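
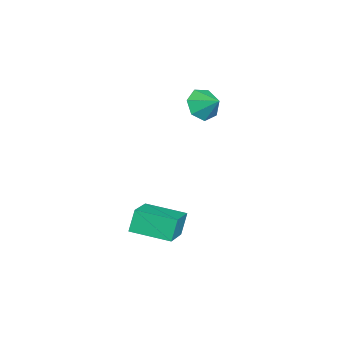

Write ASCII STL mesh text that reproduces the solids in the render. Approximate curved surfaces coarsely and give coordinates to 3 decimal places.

solid 
facet normal -0.473 -0.695 -0.541
outer loop
vertex -2.228 2.478 1.506
vertex -2.772 2.324 2.18
vertex -2.864 2.9 1.52
endloop
endfacet
facet normal 0.508 0.778 -0.369
outer loop
vertex -2.228 2.478 1.506
vertex -2.864 2.9 1.52
vertex -2.248 3.096 2.78
endloop
endfacet
facet normal -0.471 -0.696 -0.542
outer loop
vertex -2.864 2.9 1.52
vertex -2.772 2.324 2.18
vertex -3.432 2.887 2.031
endloop
endfacet
facet normal -0.112 0.989 -0.099
outer loop
vertex -2.864 2.9 1.52
vertex -3.432 2.887 2.031
vertex -2.248 3.096 2.78
endloop
endfacet
facet normal -0.472 -0.696 -0.541
outer loop
vertex -3.432 2.887 2.031
vertex -2.772 2.324 2.18
vertex -3.503 2.451 2.654
endloop
endfacet
facet normal -0.438 0.759 0.481
outer loop
vertex -3.432 2.887 2.031
vertex -3.503 2.451 2.654
vertex -2.248 3.096 2.78
endloop
endfacet
facet normal -0.472 -0.696 -0.542
outer loop
vertex -3.503 2.451 2.654
vertex -2.772 2.324 2.18
vertex -3.023 1.919 2.919
endloop
endfacet
facet normal -0.228 0.261 0.938
outer loop
vertex -3.503 2.451 2.654
vertex -3.023 1.919 2.919
vertex -2.248 3.096 2.78
endloop
endfacet
facet normal -0.472 -0.695 -0.542
outer loop
vertex -3.023 1.919 2.919
vertex -2.772 2.324 2.18
vertex -2.355 1.692 2.628
endloop
endfacet
facet normal 0.359 -0.127 0.924
outer loop
vertex -3.023 1.919 2.919
vertex -2.355 1.692 2.628
vertex -2.248 3.096 2.78
endloop
endfacet
facet normal -0.473 -0.695 -0.541
outer loop
vertex -2.355 1.692 2.628
vertex -2.772 2.324 2.18
vertex -2.001 1.941 1.999
endloop
endfacet
facet normal 0.885 -0.116 0.452
outer loop
vertex -2.355 1.692 2.628
vertex -2.001 1.941 1.999
vertex -2.248 3.096 2.78
endloop
endfacet
facet normal -0.473 -0.696 -0.541
outer loop
vertex -2.001 1.941 1.999
vertex -2.772 2.324 2.18
vertex -2.228 2.478 1.506
endloop
endfacet
facet normal 0.950 0.287 -0.124
outer loop
vertex -2.001 1.941 1.999
vertex -2.228 2.478 1.506
vertex -2.248 3.096 2.78
endloop
endfacet
facet normal -0.918 0.089 -0.385
outer loop
vertex -0.569 0.194 -2.854
vertex -0.293 2.039 -3.084
vertex -0.143 -0.002 -3.915
endloop
endfacet
facet normal -0.147 -0.982 0.122
outer loop
vertex 1.473 -0.159 -3.236
vertex -0.569 0.194 -2.854
vertex -0.143 -0.002 -3.915
endloop
endfacet
facet normal -0.918 0.089 -0.385
outer loop
vertex -0.143 -0.002 -3.915
vertex -0.293 2.039 -3.084
vertex 0.133 1.843 -4.145
endloop
endfacet
facet normal 0.368 -0.169 -0.914
outer loop
vertex 0.133 1.843 -4.145
vertex 1.473 -0.159 -3.236
vertex -0.143 -0.002 -3.915
endloop
endfacet
facet normal -0.368 0.169 0.914
outer loop
vertex -0.569 0.194 -2.854
vertex 1.323 1.882 -2.405
vertex -0.293 2.039 -3.084
endloop
endfacet
facet normal -0.147 -0.982 0.122
outer loop
vertex 1.047 0.037 -2.175
vertex -0.569 0.194 -2.854
vertex 1.473 -0.159 -3.236
endloop
endfacet
facet normal -0.368 0.169 0.914
outer loop
vertex 1.047 0.037 -2.175
vertex 1.323 1.882 -2.405
vertex -0.569 0.194 -2.854
endloop
endfacet
facet normal 0.147 0.982 -0.122
outer loop
vertex -0.293 2.039 -3.084
vertex 1.323 1.882 -2.405
vertex 0.133 1.843 -4.145
endloop
endfacet
facet normal 0.368 -0.169 -0.914
outer loop
vertex 1.749 1.686 -3.466
vertex 1.473 -0.159 -3.236
vertex 0.133 1.843 -4.145
endloop
endfacet
facet normal 0.147 0.982 -0.122
outer loop
vertex 0.133 1.843 -4.145
vertex 1.323 1.882 -2.405
vertex 1.749 1.686 -3.466
endloop
endfacet
facet normal 0.918 -0.089 0.385
outer loop
vertex 1.749 1.686 -3.466
vertex 1.047 0.037 -2.175
vertex 1.473 -0.159 -3.236
endloop
endfacet
facet normal 0.918 -0.089 0.385
outer loop
vertex 1.323 1.882 -2.405
vertex 1.047 0.037 -2.175
vertex 1.749 1.686 -3.466
endloop
endfacet

endsolid


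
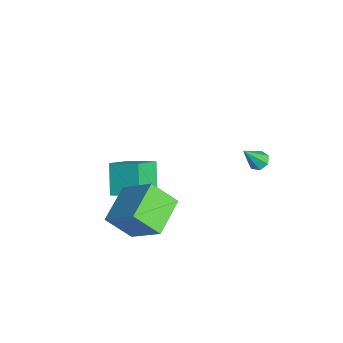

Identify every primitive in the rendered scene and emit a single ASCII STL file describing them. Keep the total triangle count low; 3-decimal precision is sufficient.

solid 
facet normal -0.227 0.517 -0.825
outer loop
vertex 2.843 1.643 1.596
vertex 2.36 1.686 1.756
vertex 2.753 1.999 1.844
endloop
endfacet
facet normal 0.977 0.130 0.169
outer loop
vertex 2.843 1.643 1.596
vertex 2.753 1.999 1.844
vertex 2.7 0.914 2.984
endloop
endfacet
facet normal -0.228 0.518 -0.824
outer loop
vertex 2.753 1.999 1.844
vertex 2.36 1.686 1.756
vertex 2.368 2.119 2.026
endloop
endfacet
facet normal 0.485 0.622 0.615
outer loop
vertex 2.753 1.999 1.844
vertex 2.368 2.119 2.026
vertex 2.7 0.914 2.984
endloop
endfacet
facet normal -0.227 0.518 -0.825
outer loop
vertex 2.368 2.119 2.026
vertex 2.36 1.686 1.756
vertex 1.977 1.913 2.004
endloop
endfacet
facet normal -0.324 0.532 0.782
outer loop
vertex 2.368 2.119 2.026
vertex 1.977 1.913 2.004
vertex 2.7 0.914 2.984
endloop
endfacet
facet normal -0.228 0.517 -0.825
outer loop
vertex 1.977 1.913 2.004
vertex 2.36 1.686 1.756
vertex 1.875 1.536 1.796
endloop
endfacet
facet normal -0.837 -0.073 0.543
outer loop
vertex 1.977 1.913 2.004
vertex 1.875 1.536 1.796
vertex 2.7 0.914 2.984
endloop
endfacet
facet normal -0.228 0.519 -0.824
outer loop
vertex 1.875 1.536 1.796
vertex 2.36 1.686 1.756
vertex 2.138 1.272 1.557
endloop
endfacet
facet normal -0.670 -0.738 0.079
outer loop
vertex 1.875 1.536 1.796
vertex 2.138 1.272 1.557
vertex 2.7 0.914 2.984
endloop
endfacet
facet normal -0.228 0.518 -0.824
outer loop
vertex 2.138 1.272 1.557
vertex 2.36 1.686 1.756
vertex 2.569 1.32 1.468
endloop
endfacet
facet normal 0.053 -0.963 -0.263
outer loop
vertex 2.138 1.272 1.557
vertex 2.569 1.32 1.468
vertex 2.7 0.914 2.984
endloop
endfacet
facet normal -0.227 0.519 -0.824
outer loop
vertex 2.569 1.32 1.468
vertex 2.36 1.686 1.756
vertex 2.843 1.643 1.596
endloop
endfacet
facet normal 0.785 -0.578 -0.223
outer loop
vertex 2.569 1.32 1.468
vertex 2.843 1.643 1.596
vertex 2.7 0.914 2.984
endloop
endfacet
facet normal -0.516 0.632 -0.579
outer loop
vertex -3.289 -2.963 -3.17
vertex -2.483 -1.79 -2.608
vertex -2.147 -3.158 -4.401
endloop
endfacet
facet normal -0.527 -0.767 -0.367
outer loop
vertex -1.337 -4.15 -3.492
vertex -3.289 -2.963 -3.17
vertex -2.147 -3.158 -4.401
endloop
endfacet
facet normal -0.516 0.632 -0.579
outer loop
vertex -2.147 -3.158 -4.401
vertex -2.483 -1.79 -2.608
vertex -1.341 -1.985 -3.839
endloop
endfacet
facet normal 0.676 -0.115 -0.728
outer loop
vertex -1.341 -1.985 -3.839
vertex -1.337 -4.15 -3.492
vertex -2.147 -3.158 -4.401
endloop
endfacet
facet normal -0.676 0.115 0.728
outer loop
vertex -3.289 -2.963 -3.17
vertex -1.673 -2.782 -1.699
vertex -2.483 -1.79 -2.608
endloop
endfacet
facet normal -0.527 -0.767 -0.367
outer loop
vertex -2.479 -3.955 -2.261
vertex -3.289 -2.963 -3.17
vertex -1.337 -4.15 -3.492
endloop
endfacet
facet normal -0.676 0.115 0.728
outer loop
vertex -2.479 -3.955 -2.261
vertex -1.673 -2.782 -1.699
vertex -3.289 -2.963 -3.17
endloop
endfacet
facet normal 0.527 0.767 0.367
outer loop
vertex -2.483 -1.79 -2.608
vertex -1.673 -2.782 -1.699
vertex -1.341 -1.985 -3.839
endloop
endfacet
facet normal 0.676 -0.115 -0.728
outer loop
vertex -0.531 -2.977 -2.93
vertex -1.337 -4.15 -3.492
vertex -1.341 -1.985 -3.839
endloop
endfacet
facet normal 0.527 0.767 0.367
outer loop
vertex -1.341 -1.985 -3.839
vertex -1.673 -2.782 -1.699
vertex -0.531 -2.977 -2.93
endloop
endfacet
facet normal 0.516 -0.632 0.579
outer loop
vertex -0.531 -2.977 -2.93
vertex -2.479 -3.955 -2.261
vertex -1.337 -4.15 -3.492
endloop
endfacet
facet normal 0.516 -0.632 0.579
outer loop
vertex -1.673 -2.782 -1.699
vertex -2.479 -3.955 -2.261
vertex -0.531 -2.977 -2.93
endloop
endfacet
facet normal -0.773 0.567 0.284
outer loop
vertex -0.254 -3.739 -1.808
vertex 1.032 -2.707 -0.367
vertex 0.136 -2.638 -2.945
endloop
endfacet
facet normal -0.587 -0.471 -0.658
outer loop
vertex 1.628 -3.733 -3.493
vertex -0.254 -3.739 -1.808
vertex 0.136 -2.638 -2.945
endloop
endfacet
facet normal -0.773 0.567 0.284
outer loop
vertex 0.136 -2.638 -2.945
vertex 1.032 -2.707 -0.367
vertex 1.422 -1.606 -1.504
endloop
endfacet
facet normal 0.240 0.675 -0.697
outer loop
vertex 1.422 -1.606 -1.504
vertex 1.628 -3.733 -3.493
vertex 0.136 -2.638 -2.945
endloop
endfacet
facet normal -0.240 -0.675 0.697
outer loop
vertex -0.254 -3.739 -1.808
vertex 2.524 -3.802 -0.915
vertex 1.032 -2.707 -0.367
endloop
endfacet
facet normal -0.587 -0.471 -0.658
outer loop
vertex 1.238 -4.834 -2.356
vertex -0.254 -3.739 -1.808
vertex 1.628 -3.733 -3.493
endloop
endfacet
facet normal -0.240 -0.675 0.697
outer loop
vertex 1.238 -4.834 -2.356
vertex 2.524 -3.802 -0.915
vertex -0.254 -3.739 -1.808
endloop
endfacet
facet normal 0.587 0.471 0.658
outer loop
vertex 1.032 -2.707 -0.367
vertex 2.524 -3.802 -0.915
vertex 1.422 -1.606 -1.504
endloop
endfacet
facet normal 0.240 0.675 -0.697
outer loop
vertex 2.914 -2.701 -2.052
vertex 1.628 -3.733 -3.493
vertex 1.422 -1.606 -1.504
endloop
endfacet
facet normal 0.587 0.471 0.658
outer loop
vertex 1.422 -1.606 -1.504
vertex 2.524 -3.802 -0.915
vertex 2.914 -2.701 -2.052
endloop
endfacet
facet normal 0.773 -0.567 -0.284
outer loop
vertex 2.914 -2.701 -2.052
vertex 1.238 -4.834 -2.356
vertex 1.628 -3.733 -3.493
endloop
endfacet
facet normal 0.773 -0.567 -0.284
outer loop
vertex 2.524 -3.802 -0.915
vertex 1.238 -4.834 -2.356
vertex 2.914 -2.701 -2.052
endloop
endfacet

endsolid


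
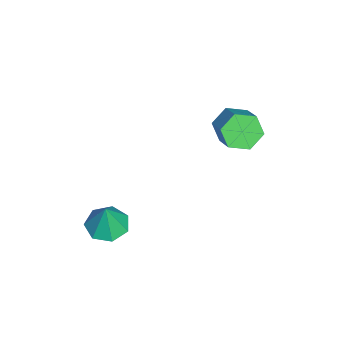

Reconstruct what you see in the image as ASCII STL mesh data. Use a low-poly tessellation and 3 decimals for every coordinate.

solid 
facet normal -0.776 -0.338 -0.532
outer loop
vertex -1.797 1.094 -2.563
vertex -2.172 0.715 -1.776
vertex -2.389 1.606 -2.025
endloop
endfacet
facet normal 0.096 0.772 -0.628
outer loop
vertex -1.797 1.094 -2.563
vertex -2.389 1.606 -2.025
vertex -0.672 1.583 -1.79
endloop
endfacet
facet normal 0.096 0.771 -0.629
outer loop
vertex -0.672 1.583 -1.79
vertex -2.389 1.606 -2.025
vertex -1.264 2.096 -1.252
endloop
endfacet
facet normal 0.776 0.337 0.533
outer loop
vertex -0.672 1.583 -1.79
vertex -1.264 2.096 -1.252
vertex -1.048 1.205 -1.004
endloop
endfacet
facet normal -0.775 -0.338 -0.533
outer loop
vertex -2.389 1.606 -2.025
vertex -2.172 0.715 -1.776
vertex -2.765 1.228 -1.239
endloop
endfacet
facet normal -0.492 0.853 0.175
outer loop
vertex -2.389 1.606 -2.025
vertex -2.765 1.228 -1.239
vertex -1.264 2.096 -1.252
endloop
endfacet
facet normal -0.492 0.853 0.176
outer loop
vertex -1.264 2.096 -1.252
vertex -2.765 1.228 -1.239
vertex -1.64 1.717 -0.466
endloop
endfacet
facet normal 0.776 0.337 0.533
outer loop
vertex -1.264 2.096 -1.252
vertex -1.64 1.717 -0.466
vertex -1.048 1.205 -1.004
endloop
endfacet
facet normal -0.775 -0.338 -0.533
outer loop
vertex -2.765 1.228 -1.239
vertex -2.172 0.715 -1.776
vertex -2.548 0.337 -0.99
endloop
endfacet
facet normal -0.588 0.082 0.805
outer loop
vertex -2.765 1.228 -1.239
vertex -2.548 0.337 -0.99
vertex -1.64 1.717 -0.466
endloop
endfacet
facet normal -0.588 0.082 0.805
outer loop
vertex -1.64 1.717 -0.466
vertex -2.548 0.337 -0.99
vertex -1.423 0.826 -0.217
endloop
endfacet
facet normal 0.776 0.338 0.532
outer loop
vertex -1.64 1.717 -0.466
vertex -1.423 0.826 -0.217
vertex -1.048 1.205 -1.004
endloop
endfacet
facet normal -0.776 -0.337 -0.533
outer loop
vertex -2.548 0.337 -0.99
vertex -2.172 0.715 -1.776
vertex -1.956 -0.176 -1.528
endloop
endfacet
facet normal -0.097 -0.771 0.629
outer loop
vertex -2.548 0.337 -0.99
vertex -1.956 -0.176 -1.528
vertex -1.423 0.826 -0.217
endloop
endfacet
facet normal -0.096 -0.772 0.629
outer loop
vertex -1.423 0.826 -0.217
vertex -1.956 -0.176 -1.528
vertex -0.831 0.314 -0.755
endloop
endfacet
facet normal 0.776 0.338 0.532
outer loop
vertex -1.423 0.826 -0.217
vertex -0.831 0.314 -0.755
vertex -1.048 1.205 -1.004
endloop
endfacet
facet normal -0.776 -0.337 -0.533
outer loop
vertex -1.956 -0.176 -1.528
vertex -2.172 0.715 -1.776
vertex -1.58 0.203 -2.314
endloop
endfacet
facet normal 0.492 -0.853 -0.176
outer loop
vertex -1.956 -0.176 -1.528
vertex -1.58 0.203 -2.314
vertex -0.831 0.314 -0.755
endloop
endfacet
facet normal 0.491 -0.853 -0.175
outer loop
vertex -0.831 0.314 -0.755
vertex -1.58 0.203 -2.314
vertex -0.455 0.692 -1.541
endloop
endfacet
facet normal 0.775 0.338 0.533
outer loop
vertex -0.831 0.314 -0.755
vertex -0.455 0.692 -1.541
vertex -1.048 1.205 -1.004
endloop
endfacet
facet normal -0.776 -0.338 -0.532
outer loop
vertex -1.58 0.203 -2.314
vertex -2.172 0.715 -1.776
vertex -1.797 1.094 -2.563
endloop
endfacet
facet normal 0.588 -0.082 -0.805
outer loop
vertex -1.58 0.203 -2.314
vertex -1.797 1.094 -2.563
vertex -0.455 0.692 -1.541
endloop
endfacet
facet normal 0.588 -0.082 -0.805
outer loop
vertex -0.455 0.692 -1.541
vertex -1.797 1.094 -2.563
vertex -0.672 1.583 -1.79
endloop
endfacet
facet normal 0.775 0.338 0.533
outer loop
vertex -0.455 0.692 -1.541
vertex -0.672 1.583 -1.79
vertex -1.048 1.205 -1.004
endloop
endfacet
facet normal -0.243 -0.016 -0.970
outer loop
vertex 3.543 -4.334 -4.375
vertex 2.742 -3.862 -4.182
vertex 3.597 -3.512 -4.402
endloop
endfacet
facet normal 0.965 -0.055 0.258
outer loop
vertex 3.543 -4.334 -4.375
vertex 3.597 -3.512 -4.402
vertex 3.118 -3.838 -2.678
endloop
endfacet
facet normal -0.244 -0.015 -0.970
outer loop
vertex 3.597 -3.512 -4.402
vertex 2.742 -3.862 -4.182
vertex 3.006 -2.953 -4.262
endloop
endfacet
facet normal 0.691 0.651 0.315
outer loop
vertex 3.597 -3.512 -4.402
vertex 3.006 -2.953 -4.262
vertex 3.118 -3.838 -2.678
endloop
endfacet
facet normal -0.242 -0.015 -0.970
outer loop
vertex 3.006 -2.953 -4.262
vertex 2.742 -3.862 -4.182
vertex 2.217 -3.079 -4.063
endloop
endfacet
facet normal -0.016 0.872 0.489
outer loop
vertex 3.006 -2.953 -4.262
vertex 2.217 -3.079 -4.063
vertex 3.118 -3.838 -2.678
endloop
endfacet
facet normal -0.244 -0.016 -0.970
outer loop
vertex 2.217 -3.079 -4.063
vertex 2.742 -3.862 -4.182
vertex 1.822 -3.795 -3.952
endloop
endfacet
facet normal -0.621 0.443 0.647
outer loop
vertex 2.217 -3.079 -4.063
vertex 1.822 -3.795 -3.952
vertex 3.118 -3.838 -2.678
endloop
endfacet
facet normal -0.244 -0.015 -0.970
outer loop
vertex 1.822 -3.795 -3.952
vertex 2.742 -3.862 -4.182
vertex 2.12 -4.561 -4.015
endloop
endfacet
facet normal -0.670 -0.316 0.671
outer loop
vertex 1.822 -3.795 -3.952
vertex 2.12 -4.561 -4.015
vertex 3.118 -3.838 -2.678
endloop
endfacet
facet normal -0.243 -0.016 -0.970
outer loop
vertex 2.12 -4.561 -4.015
vertex 2.742 -3.862 -4.182
vertex 2.886 -4.801 -4.203
endloop
endfacet
facet normal -0.127 -0.830 0.543
outer loop
vertex 2.12 -4.561 -4.015
vertex 2.886 -4.801 -4.203
vertex 3.118 -3.838 -2.678
endloop
endfacet
facet normal -0.243 -0.016 -0.970
outer loop
vertex 2.886 -4.801 -4.203
vertex 2.742 -3.862 -4.182
vertex 3.543 -4.334 -4.375
endloop
endfacet
facet normal 0.601 -0.714 0.359
outer loop
vertex 2.886 -4.801 -4.203
vertex 3.543 -4.334 -4.375
vertex 3.118 -3.838 -2.678
endloop
endfacet

endsolid


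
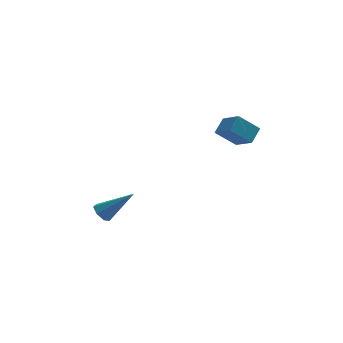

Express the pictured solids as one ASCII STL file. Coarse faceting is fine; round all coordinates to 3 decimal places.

solid 
facet normal -0.753 0.049 0.656
outer loop
vertex 3.836 -1.956 1.972
vertex 3.323 -0.988 1.311
vertex 3.346 -2.569 1.455
endloop
endfacet
facet normal 0.401 -0.756 0.517
outer loop
vertex 4.317 -2.632 0.609
vertex 3.836 -1.956 1.972
vertex 3.346 -2.569 1.455
endloop
endfacet
facet normal -0.753 0.049 0.657
outer loop
vertex 3.346 -2.569 1.455
vertex 3.323 -0.988 1.311
vertex 2.832 -1.601 0.794
endloop
endfacet
facet normal -0.521 -0.652 -0.550
outer loop
vertex 2.832 -1.601 0.794
vertex 4.317 -2.632 0.609
vertex 3.346 -2.569 1.455
endloop
endfacet
facet normal 0.522 0.652 0.550
outer loop
vertex 3.836 -1.956 1.972
vertex 4.294 -1.051 0.465
vertex 3.323 -0.988 1.311
endloop
endfacet
facet normal 0.401 -0.757 0.517
outer loop
vertex 4.808 -2.019 1.126
vertex 3.836 -1.956 1.972
vertex 4.317 -2.632 0.609
endloop
endfacet
facet normal 0.521 0.652 0.550
outer loop
vertex 4.808 -2.019 1.126
vertex 4.294 -1.051 0.465
vertex 3.836 -1.956 1.972
endloop
endfacet
facet normal -0.401 0.757 -0.516
outer loop
vertex 3.323 -0.988 1.311
vertex 4.294 -1.051 0.465
vertex 2.832 -1.601 0.794
endloop
endfacet
facet normal -0.521 -0.652 -0.550
outer loop
vertex 3.804 -1.664 -0.052
vertex 4.317 -2.632 0.609
vertex 2.832 -1.601 0.794
endloop
endfacet
facet normal -0.401 0.756 -0.517
outer loop
vertex 2.832 -1.601 0.794
vertex 4.294 -1.051 0.465
vertex 3.804 -1.664 -0.052
endloop
endfacet
facet normal 0.753 -0.049 -0.656
outer loop
vertex 3.804 -1.664 -0.052
vertex 4.808 -2.019 1.126
vertex 4.317 -2.632 0.609
endloop
endfacet
facet normal 0.753 -0.048 -0.656
outer loop
vertex 4.294 -1.051 0.465
vertex 4.808 -2.019 1.126
vertex 3.804 -1.664 -0.052
endloop
endfacet
facet normal -0.752 0.106 -0.651
outer loop
vertex -1.97 -1.542 -4.257
vertex -2.328 -1.779 -3.882
vertex -2.194 -1.228 -3.947
endloop
endfacet
facet normal 0.658 0.712 -0.245
outer loop
vertex -1.97 -1.542 -4.257
vertex -2.194 -1.228 -3.947
vertex -0.892 -1.981 -2.638
endloop
endfacet
facet normal -0.752 0.106 -0.651
outer loop
vertex -2.194 -1.228 -3.947
vertex -2.328 -1.779 -3.882
vertex -2.519 -1.329 -3.588
endloop
endfacet
facet normal 0.141 0.912 0.384
outer loop
vertex -2.194 -1.228 -3.947
vertex -2.519 -1.329 -3.588
vertex -0.892 -1.981 -2.638
endloop
endfacet
facet normal -0.752 0.106 -0.650
outer loop
vertex -2.519 -1.329 -3.588
vertex -2.328 -1.779 -3.882
vertex -2.7 -1.769 -3.45
endloop
endfacet
facet normal -0.335 0.405 0.851
outer loop
vertex -2.519 -1.329 -3.588
vertex -2.7 -1.769 -3.45
vertex -0.892 -1.981 -2.638
endloop
endfacet
facet normal -0.752 0.106 -0.650
outer loop
vertex -2.7 -1.769 -3.45
vertex -2.328 -1.779 -3.882
vertex -2.601 -2.215 -3.637
endloop
endfacet
facet normal -0.412 -0.429 0.804
outer loop
vertex -2.7 -1.769 -3.45
vertex -2.601 -2.215 -3.637
vertex -0.892 -1.981 -2.638
endloop
endfacet
facet normal -0.752 0.106 -0.650
outer loop
vertex -2.601 -2.215 -3.637
vertex -2.328 -1.779 -3.882
vertex -2.296 -2.333 -4.009
endloop
endfacet
facet normal -0.031 -0.960 0.279
outer loop
vertex -2.601 -2.215 -3.637
vertex -2.296 -2.333 -4.009
vertex -0.892 -1.981 -2.638
endloop
endfacet
facet normal -0.751 0.106 -0.652
outer loop
vertex -2.296 -2.333 -4.009
vertex -2.328 -1.779 -3.882
vertex -2.015 -2.034 -4.284
endloop
endfacet
facet normal 0.519 -0.789 -0.328
outer loop
vertex -2.296 -2.333 -4.009
vertex -2.015 -2.034 -4.284
vertex -0.892 -1.981 -2.638
endloop
endfacet
facet normal -0.752 0.104 -0.651
outer loop
vertex -2.015 -2.034 -4.284
vertex -2.328 -1.779 -3.882
vertex -1.97 -1.542 -4.257
endloop
endfacet
facet normal 0.826 -0.045 -0.562
outer loop
vertex -2.015 -2.034 -4.284
vertex -1.97 -1.542 -4.257
vertex -0.892 -1.981 -2.638
endloop
endfacet

endsolid


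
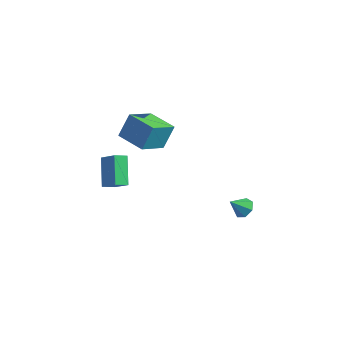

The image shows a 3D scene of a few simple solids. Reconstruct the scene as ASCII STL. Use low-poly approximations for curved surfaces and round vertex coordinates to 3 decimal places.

solid 
facet normal 0.388 0.592 -0.706
outer loop
vertex 4.659 2.628 -3.807
vertex 3.999 2.754 -4.064
vertex 4.361 3.118 -3.56
endloop
endfacet
facet normal 0.516 -0.114 0.849
outer loop
vertex 4.659 2.628 -3.807
vertex 4.361 3.118 -3.56
vertex 3.521 2.026 -3.196
endloop
endfacet
facet normal 0.387 0.593 -0.706
outer loop
vertex 4.361 3.118 -3.56
vertex 3.999 2.754 -4.064
vertex 3.79 3.334 -3.692
endloop
endfacet
facet normal -0.075 0.367 0.927
outer loop
vertex 4.361 3.118 -3.56
vertex 3.79 3.334 -3.692
vertex 3.521 2.026 -3.196
endloop
endfacet
facet normal 0.389 0.593 -0.705
outer loop
vertex 3.79 3.334 -3.692
vertex 3.999 2.754 -4.064
vertex 3.376 3.114 -4.105
endloop
endfacet
facet normal -0.748 0.364 0.555
outer loop
vertex 3.79 3.334 -3.692
vertex 3.376 3.114 -4.105
vertex 3.521 2.026 -3.196
endloop
endfacet
facet normal 0.389 0.592 -0.706
outer loop
vertex 3.376 3.114 -4.105
vertex 3.999 2.754 -4.064
vertex 3.431 2.623 -4.487
endloop
endfacet
facet normal -0.993 -0.121 0.013
outer loop
vertex 3.376 3.114 -4.105
vertex 3.431 2.623 -4.487
vertex 3.521 2.026 -3.196
endloop
endfacet
facet normal 0.389 0.593 -0.705
outer loop
vertex 3.431 2.623 -4.487
vertex 3.999 2.754 -4.064
vertex 3.913 2.231 -4.551
endloop
endfacet
facet normal -0.627 -0.723 -0.291
outer loop
vertex 3.431 2.623 -4.487
vertex 3.913 2.231 -4.551
vertex 3.521 2.026 -3.196
endloop
endfacet
facet normal 0.389 0.593 -0.705
outer loop
vertex 3.913 2.231 -4.551
vertex 3.999 2.754 -4.064
vertex 4.46 2.233 -4.248
endloop
endfacet
facet normal 0.075 -0.989 -0.128
outer loop
vertex 3.913 2.231 -4.551
vertex 4.46 2.233 -4.248
vertex 3.521 2.026 -3.196
endloop
endfacet
facet normal 0.388 0.593 -0.706
outer loop
vertex 4.46 2.233 -4.248
vertex 3.999 2.754 -4.064
vertex 4.659 2.628 -3.807
endloop
endfacet
facet normal 0.584 -0.718 0.380
outer loop
vertex 4.46 2.233 -4.248
vertex 4.659 2.628 -3.807
vertex 3.521 2.026 -3.196
endloop
endfacet
facet normal -0.780 0.116 -0.616
outer loop
vertex -4.954 1.052 -2.831
vertex -4.573 1.778 -3.177
vertex -4.018 -0.111 -4.235
endloop
endfacet
facet normal -0.428 -0.815 0.390
outer loop
vertex -2.887 -0.278 -3.343
vertex -4.954 1.052 -2.831
vertex -4.018 -0.111 -4.235
endloop
endfacet
facet normal -0.779 0.116 -0.616
outer loop
vertex -4.018 -0.111 -4.235
vertex -4.573 1.778 -3.177
vertex -3.636 0.615 -4.582
endloop
endfacet
facet normal 0.457 -0.568 -0.685
outer loop
vertex -3.636 0.615 -4.582
vertex -2.887 -0.278 -3.343
vertex -4.018 -0.111 -4.235
endloop
endfacet
facet normal -0.457 0.567 0.686
outer loop
vertex -4.954 1.052 -2.831
vertex -3.442 1.611 -2.285
vertex -4.573 1.778 -3.177
endloop
endfacet
facet normal -0.428 -0.815 0.389
outer loop
vertex -3.824 0.885 -1.938
vertex -4.954 1.052 -2.831
vertex -2.887 -0.278 -3.343
endloop
endfacet
facet normal -0.457 0.568 0.685
outer loop
vertex -3.824 0.885 -1.938
vertex -3.442 1.611 -2.285
vertex -4.954 1.052 -2.831
endloop
endfacet
facet normal 0.428 0.816 -0.390
outer loop
vertex -4.573 1.778 -3.177
vertex -3.442 1.611 -2.285
vertex -3.636 0.615 -4.582
endloop
endfacet
facet normal 0.458 -0.567 -0.685
outer loop
vertex -2.506 0.448 -3.689
vertex -2.887 -0.278 -3.343
vertex -3.636 0.615 -4.582
endloop
endfacet
facet normal 0.428 0.815 -0.390
outer loop
vertex -3.636 0.615 -4.582
vertex -3.442 1.611 -2.285
vertex -2.506 0.448 -3.689
endloop
endfacet
facet normal 0.780 -0.116 0.616
outer loop
vertex -2.506 0.448 -3.689
vertex -3.824 0.885 -1.938
vertex -2.887 -0.278 -3.343
endloop
endfacet
facet normal 0.779 -0.116 0.616
outer loop
vertex -3.442 1.611 -2.285
vertex -3.824 0.885 -1.938
vertex -2.506 0.448 -3.689
endloop
endfacet
facet normal -0.988 0.136 0.068
outer loop
vertex -3.734 2.248 0.901
vertex -3.552 4.075 -0.118
vertex -3.946 1.447 -0.572
endloop
endfacet
facet normal -0.087 -0.870 0.486
outer loop
vertex -2.048 1.185 -0.702
vertex -3.734 2.248 0.901
vertex -3.946 1.447 -0.572
endloop
endfacet
facet normal -0.988 0.136 0.068
outer loop
vertex -3.946 1.447 -0.572
vertex -3.552 4.075 -0.118
vertex -3.764 3.274 -1.591
endloop
endfacet
facet normal -0.125 -0.474 -0.872
outer loop
vertex -3.764 3.274 -1.591
vertex -2.048 1.185 -0.702
vertex -3.946 1.447 -0.572
endloop
endfacet
facet normal 0.125 0.474 0.872
outer loop
vertex -3.734 2.248 0.901
vertex -1.654 3.813 -0.248
vertex -3.552 4.075 -0.118
endloop
endfacet
facet normal -0.087 -0.870 0.486
outer loop
vertex -1.836 1.986 0.771
vertex -3.734 2.248 0.901
vertex -2.048 1.185 -0.702
endloop
endfacet
facet normal 0.125 0.474 0.872
outer loop
vertex -1.836 1.986 0.771
vertex -1.654 3.813 -0.248
vertex -3.734 2.248 0.901
endloop
endfacet
facet normal 0.087 0.870 -0.486
outer loop
vertex -3.552 4.075 -0.118
vertex -1.654 3.813 -0.248
vertex -3.764 3.274 -1.591
endloop
endfacet
facet normal -0.125 -0.474 -0.872
outer loop
vertex -1.866 3.012 -1.721
vertex -2.048 1.185 -0.702
vertex -3.764 3.274 -1.591
endloop
endfacet
facet normal 0.087 0.870 -0.486
outer loop
vertex -3.764 3.274 -1.591
vertex -1.654 3.813 -0.248
vertex -1.866 3.012 -1.721
endloop
endfacet
facet normal 0.988 -0.136 -0.068
outer loop
vertex -1.866 3.012 -1.721
vertex -1.836 1.986 0.771
vertex -2.048 1.185 -0.702
endloop
endfacet
facet normal 0.988 -0.136 -0.068
outer loop
vertex -1.654 3.813 -0.248
vertex -1.836 1.986 0.771
vertex -1.866 3.012 -1.721
endloop
endfacet

endsolid


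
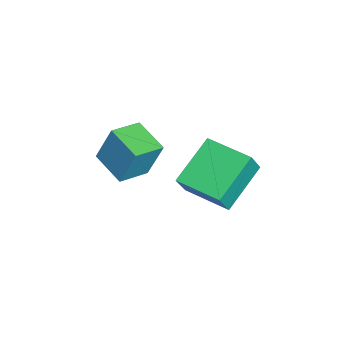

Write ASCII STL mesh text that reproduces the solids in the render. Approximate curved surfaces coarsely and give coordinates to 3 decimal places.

solid 
facet normal -0.456 0.257 -0.852
outer loop
vertex -2.831 1.027 2.71
vertex -1.941 2.367 2.638
vertex -1.569 0.138 1.765
endloop
endfacet
facet normal -0.553 -0.832 0.045
outer loop
vertex -1.099 -0.127 2.642
vertex -2.831 1.027 2.71
vertex -1.569 0.138 1.765
endloop
endfacet
facet normal -0.456 0.257 -0.852
outer loop
vertex -1.569 0.138 1.765
vertex -1.941 2.367 2.638
vertex -0.679 1.478 1.693
endloop
endfacet
facet normal 0.697 -0.491 -0.522
outer loop
vertex -0.679 1.478 1.693
vertex -1.099 -0.127 2.642
vertex -1.569 0.138 1.765
endloop
endfacet
facet normal -0.697 0.491 0.522
outer loop
vertex -2.831 1.027 2.71
vertex -1.471 2.102 3.515
vertex -1.941 2.367 2.638
endloop
endfacet
facet normal -0.553 -0.832 0.045
outer loop
vertex -2.361 0.762 3.587
vertex -2.831 1.027 2.71
vertex -1.099 -0.127 2.642
endloop
endfacet
facet normal -0.697 0.491 0.522
outer loop
vertex -2.361 0.762 3.587
vertex -1.471 2.102 3.515
vertex -2.831 1.027 2.71
endloop
endfacet
facet normal 0.553 0.832 -0.045
outer loop
vertex -1.941 2.367 2.638
vertex -1.471 2.102 3.515
vertex -0.679 1.478 1.693
endloop
endfacet
facet normal 0.697 -0.491 -0.522
outer loop
vertex -0.209 1.213 2.57
vertex -1.099 -0.127 2.642
vertex -0.679 1.478 1.693
endloop
endfacet
facet normal 0.553 0.832 -0.045
outer loop
vertex -0.679 1.478 1.693
vertex -1.471 2.102 3.515
vertex -0.209 1.213 2.57
endloop
endfacet
facet normal 0.456 -0.257 0.852
outer loop
vertex -0.209 1.213 2.57
vertex -2.361 0.762 3.587
vertex -1.099 -0.127 2.642
endloop
endfacet
facet normal 0.456 -0.257 0.852
outer loop
vertex -1.471 2.102 3.515
vertex -2.361 0.762 3.587
vertex -0.209 1.213 2.57
endloop
endfacet
facet normal -0.726 -0.624 0.289
outer loop
vertex -2.986 -2.187 3.277
vertex -3.765 -1.389 3.041
vertex -3.093 -2.695 1.912
endloop
endfacet
facet normal 0.683 -0.701 0.207
outer loop
vertex -2.155 -1.891 1.539
vertex -2.986 -2.187 3.277
vertex -3.093 -2.695 1.912
endloop
endfacet
facet normal -0.726 -0.624 0.289
outer loop
vertex -3.093 -2.695 1.912
vertex -3.765 -1.389 3.041
vertex -3.872 -1.897 1.676
endloop
endfacet
facet normal -0.073 -0.348 -0.935
outer loop
vertex -3.872 -1.897 1.676
vertex -2.155 -1.891 1.539
vertex -3.093 -2.695 1.912
endloop
endfacet
facet normal 0.073 0.348 0.935
outer loop
vertex -2.986 -2.187 3.277
vertex -2.827 -0.585 2.668
vertex -3.765 -1.389 3.041
endloop
endfacet
facet normal 0.683 -0.701 0.207
outer loop
vertex -2.048 -1.383 2.904
vertex -2.986 -2.187 3.277
vertex -2.155 -1.891 1.539
endloop
endfacet
facet normal 0.073 0.348 0.935
outer loop
vertex -2.048 -1.383 2.904
vertex -2.827 -0.585 2.668
vertex -2.986 -2.187 3.277
endloop
endfacet
facet normal -0.683 0.701 -0.207
outer loop
vertex -3.765 -1.389 3.041
vertex -2.827 -0.585 2.668
vertex -3.872 -1.897 1.676
endloop
endfacet
facet normal -0.073 -0.348 -0.935
outer loop
vertex -2.934 -1.093 1.303
vertex -2.155 -1.891 1.539
vertex -3.872 -1.897 1.676
endloop
endfacet
facet normal -0.683 0.701 -0.207
outer loop
vertex -3.872 -1.897 1.676
vertex -2.827 -0.585 2.668
vertex -2.934 -1.093 1.303
endloop
endfacet
facet normal 0.726 0.624 -0.289
outer loop
vertex -2.934 -1.093 1.303
vertex -2.048 -1.383 2.904
vertex -2.155 -1.891 1.539
endloop
endfacet
facet normal 0.726 0.624 -0.289
outer loop
vertex -2.827 -0.585 2.668
vertex -2.048 -1.383 2.904
vertex -2.934 -1.093 1.303
endloop
endfacet

endsolid


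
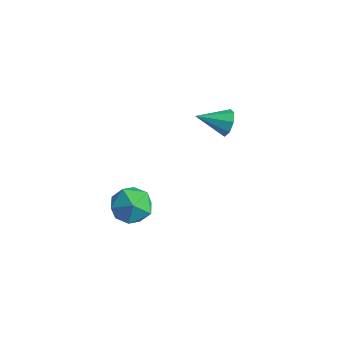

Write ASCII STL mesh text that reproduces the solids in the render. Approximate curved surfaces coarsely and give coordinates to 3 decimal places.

solid 
facet normal 0.604 0.697 -0.385
outer loop
vertex 3.916 4.2 3.908
vertex 3.444 4.343 3.427
vertex 3.579 4.577 4.062
endloop
endfacet
facet normal 0.198 -0.213 0.957
outer loop
vertex 3.916 4.2 3.908
vertex 3.579 4.577 4.062
vertex 2.556 3.317 3.993
endloop
endfacet
facet normal 0.603 0.699 -0.386
outer loop
vertex 3.579 4.577 4.062
vertex 3.444 4.343 3.427
vertex 3.162 4.816 3.843
endloop
endfacet
facet normal -0.345 0.231 0.910
outer loop
vertex 3.579 4.577 4.062
vertex 3.162 4.816 3.843
vertex 2.556 3.317 3.993
endloop
endfacet
facet normal 0.603 0.698 -0.385
outer loop
vertex 3.162 4.816 3.843
vertex 3.444 4.343 3.427
vertex 2.91 4.778 3.38
endloop
endfacet
facet normal -0.826 0.376 0.419
outer loop
vertex 3.162 4.816 3.843
vertex 2.91 4.778 3.38
vertex 2.556 3.317 3.993
endloop
endfacet
facet normal 0.603 0.699 -0.385
outer loop
vertex 2.91 4.778 3.38
vertex 3.444 4.343 3.427
vertex 2.971 4.486 2.945
endloop
endfacet
facet normal -0.964 0.138 -0.228
outer loop
vertex 2.91 4.778 3.38
vertex 2.971 4.486 2.945
vertex 2.556 3.317 3.993
endloop
endfacet
facet normal 0.604 0.697 -0.386
outer loop
vertex 2.971 4.486 2.945
vertex 3.444 4.343 3.427
vertex 3.308 4.109 2.792
endloop
endfacet
facet normal -0.678 -0.342 -0.650
outer loop
vertex 2.971 4.486 2.945
vertex 3.308 4.109 2.792
vertex 2.556 3.317 3.993
endloop
endfacet
facet normal 0.602 0.698 -0.386
outer loop
vertex 3.308 4.109 2.792
vertex 3.444 4.343 3.427
vertex 3.725 3.87 3.01
endloop
endfacet
facet normal -0.135 -0.786 -0.603
outer loop
vertex 3.308 4.109 2.792
vertex 3.725 3.87 3.01
vertex 2.556 3.317 3.993
endloop
endfacet
facet normal 0.603 0.698 -0.386
outer loop
vertex 3.725 3.87 3.01
vertex 3.444 4.343 3.427
vertex 3.977 3.908 3.473
endloop
endfacet
facet normal 0.346 -0.931 -0.112
outer loop
vertex 3.725 3.87 3.01
vertex 3.977 3.908 3.473
vertex 2.556 3.317 3.993
endloop
endfacet
facet normal 0.603 0.699 -0.384
outer loop
vertex 3.977 3.908 3.473
vertex 3.444 4.343 3.427
vertex 3.916 4.2 3.908
endloop
endfacet
facet normal 0.484 -0.694 0.534
outer loop
vertex 3.977 3.908 3.473
vertex 3.916 4.2 3.908
vertex 2.556 3.317 3.993
endloop
endfacet
facet normal -0.899 0.399 -0.181
outer loop
vertex 2.837 -0.775 1.026
vertex 2.431 -1.367 1.736
vertex 2.786 -0.455 1.982
endloop
endfacet
facet normal -0.380 0.871 -0.312
outer loop
vertex 2.837 -0.775 1.026
vertex 2.786 -0.455 1.982
vertex 3.619 -0.287 1.437
endloop
endfacet
facet normal 0.054 0.591 -0.805
outer loop
vertex 2.837 -0.775 1.026
vertex 3.619 -0.287 1.437
vertex 3.778 -1.096 0.854
endloop
endfacet
facet normal -0.197 -0.054 -0.979
outer loop
vertex 2.837 -0.775 1.026
vertex 3.778 -1.096 0.854
vertex 3.044 -1.763 1.039
endloop
endfacet
facet normal -0.786 -0.173 -0.593
outer loop
vertex 2.837 -0.775 1.026
vertex 3.044 -1.763 1.039
vertex 2.431 -1.367 1.736
endloop
endfacet
facet normal -0.004 0.958 0.288
outer loop
vertex 3.619 -0.287 1.437
vertex 2.786 -0.455 1.982
vertex 3.696 -0.577 2.401
endloop
endfacet
facet normal -0.844 0.194 0.499
outer loop
vertex 2.786 -0.455 1.982
vertex 2.431 -1.367 1.736
vertex 2.962 -1.244 2.586
endloop
endfacet
facet normal -0.662 -0.731 -0.167
outer loop
vertex 2.431 -1.367 1.736
vertex 3.044 -1.763 1.039
vertex 3.121 -2.053 2.003
endloop
endfacet
facet normal 0.291 -0.540 -0.790
outer loop
vertex 3.044 -1.763 1.039
vertex 3.778 -1.096 0.854
vertex 3.954 -1.885 1.458
endloop
endfacet
facet normal 0.698 0.504 -0.509
outer loop
vertex 3.778 -1.096 0.854
vertex 3.619 -0.287 1.437
vertex 4.309 -0.973 1.704
endloop
endfacet
facet normal 0.197 0.054 0.979
outer loop
vertex 3.903 -1.565 2.414
vertex 3.696 -0.577 2.401
vertex 2.962 -1.244 2.586
endloop
endfacet
facet normal -0.054 -0.591 0.805
outer loop
vertex 3.903 -1.565 2.414
vertex 2.962 -1.244 2.586
vertex 3.121 -2.053 2.003
endloop
endfacet
facet normal 0.380 -0.871 0.312
outer loop
vertex 3.903 -1.565 2.414
vertex 3.121 -2.053 2.003
vertex 3.954 -1.885 1.458
endloop
endfacet
facet normal 0.899 -0.399 0.181
outer loop
vertex 3.903 -1.565 2.414
vertex 3.954 -1.885 1.458
vertex 4.309 -0.973 1.704
endloop
endfacet
facet normal 0.786 0.173 0.593
outer loop
vertex 3.903 -1.565 2.414
vertex 4.309 -0.973 1.704
vertex 3.696 -0.577 2.401
endloop
endfacet
facet normal -0.291 0.540 0.790
outer loop
vertex 2.962 -1.244 2.586
vertex 3.696 -0.577 2.401
vertex 2.786 -0.455 1.982
endloop
endfacet
facet normal -0.698 -0.504 0.509
outer loop
vertex 3.121 -2.053 2.003
vertex 2.962 -1.244 2.586
vertex 2.431 -1.367 1.736
endloop
endfacet
facet normal 0.004 -0.958 -0.288
outer loop
vertex 3.954 -1.885 1.458
vertex 3.121 -2.053 2.003
vertex 3.044 -1.763 1.039
endloop
endfacet
facet normal 0.844 -0.194 -0.499
outer loop
vertex 4.309 -0.973 1.704
vertex 3.954 -1.885 1.458
vertex 3.778 -1.096 0.854
endloop
endfacet
facet normal 0.662 0.731 0.167
outer loop
vertex 3.696 -0.577 2.401
vertex 4.309 -0.973 1.704
vertex 3.619 -0.287 1.437
endloop
endfacet

endsolid


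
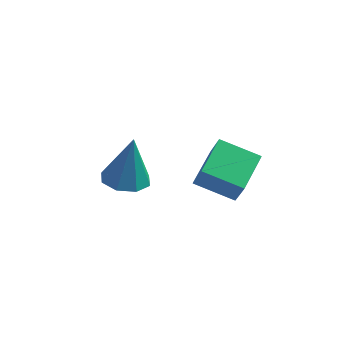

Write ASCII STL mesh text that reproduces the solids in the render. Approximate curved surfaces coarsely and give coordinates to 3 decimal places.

solid 
facet normal -0.928 -0.073 0.366
outer loop
vertex 0.335 -1.367 0.193
vertex 0.426 0.288 0.754
vertex -0.105 -0.99 -0.846
endloop
endfacet
facet normal -0.052 -0.946 -0.321
outer loop
vertex 1.434 -0.868 -1.454
vertex 0.335 -1.367 0.193
vertex -0.105 -0.99 -0.846
endloop
endfacet
facet normal -0.927 -0.074 0.367
outer loop
vertex -0.105 -0.99 -0.846
vertex 0.426 0.288 0.754
vertex -0.015 0.665 -0.285
endloop
endfacet
facet normal -0.370 0.316 -0.873
outer loop
vertex -0.015 0.665 -0.285
vertex 1.434 -0.868 -1.454
vertex -0.105 -0.99 -0.846
endloop
endfacet
facet normal 0.370 -0.316 0.873
outer loop
vertex 0.335 -1.367 0.193
vertex 1.965 0.41 0.146
vertex 0.426 0.288 0.754
endloop
endfacet
facet normal -0.052 -0.946 -0.321
outer loop
vertex 1.875 -1.245 -0.415
vertex 0.335 -1.367 0.193
vertex 1.434 -0.868 -1.454
endloop
endfacet
facet normal 0.370 -0.316 0.874
outer loop
vertex 1.875 -1.245 -0.415
vertex 1.965 0.41 0.146
vertex 0.335 -1.367 0.193
endloop
endfacet
facet normal 0.052 0.946 0.321
outer loop
vertex 0.426 0.288 0.754
vertex 1.965 0.41 0.146
vertex -0.015 0.665 -0.285
endloop
endfacet
facet normal -0.370 0.316 -0.874
outer loop
vertex 1.525 0.787 -0.893
vertex 1.434 -0.868 -1.454
vertex -0.015 0.665 -0.285
endloop
endfacet
facet normal 0.052 0.946 0.321
outer loop
vertex -0.015 0.665 -0.285
vertex 1.965 0.41 0.146
vertex 1.525 0.787 -0.893
endloop
endfacet
facet normal 0.927 0.073 -0.367
outer loop
vertex 1.525 0.787 -0.893
vertex 1.875 -1.245 -0.415
vertex 1.434 -0.868 -1.454
endloop
endfacet
facet normal 0.928 0.074 -0.366
outer loop
vertex 1.965 0.41 0.146
vertex 1.875 -1.245 -0.415
vertex 1.525 0.787 -0.893
endloop
endfacet
facet normal -0.123 -0.090 -0.988
outer loop
vertex -2.12 0.069 -2.31
vertex -3.063 0.063 -2.192
vertex -2.408 0.736 -2.335
endloop
endfacet
facet normal 0.889 0.393 0.234
outer loop
vertex -2.12 0.069 -2.31
vertex -2.408 0.736 -2.335
vertex -2.797 0.257 -0.048
endloop
endfacet
facet normal -0.123 -0.090 -0.988
outer loop
vertex -2.408 0.736 -2.335
vertex -3.063 0.063 -2.192
vertex -3.08 1.009 -2.276
endloop
endfacet
facet normal 0.383 0.889 0.251
outer loop
vertex -2.408 0.736 -2.335
vertex -3.08 1.009 -2.276
vertex -2.797 0.257 -0.048
endloop
endfacet
facet normal -0.121 -0.090 -0.989
outer loop
vertex -3.08 1.009 -2.276
vertex -3.063 0.063 -2.192
vertex -3.742 0.727 -2.169
endloop
endfacet
facet normal -0.322 0.884 0.339
outer loop
vertex -3.08 1.009 -2.276
vertex -3.742 0.727 -2.169
vertex -2.797 0.257 -0.048
endloop
endfacet
facet normal -0.122 -0.090 -0.988
outer loop
vertex -3.742 0.727 -2.169
vertex -3.063 0.063 -2.192
vertex -4.006 0.056 -2.075
endloop
endfacet
facet normal -0.810 0.381 0.445
outer loop
vertex -3.742 0.727 -2.169
vertex -4.006 0.056 -2.075
vertex -2.797 0.257 -0.048
endloop
endfacet
facet normal -0.122 -0.090 -0.988
outer loop
vertex -4.006 0.056 -2.075
vertex -3.063 0.063 -2.192
vertex -3.717 -0.611 -2.05
endloop
endfacet
facet normal -0.797 -0.326 0.508
outer loop
vertex -4.006 0.056 -2.075
vertex -3.717 -0.611 -2.05
vertex -2.797 0.257 -0.048
endloop
endfacet
facet normal -0.123 -0.089 -0.988
outer loop
vertex -3.717 -0.611 -2.05
vertex -3.063 0.063 -2.192
vertex -3.046 -0.884 -2.109
endloop
endfacet
facet normal -0.291 -0.822 0.490
outer loop
vertex -3.717 -0.611 -2.05
vertex -3.046 -0.884 -2.109
vertex -2.797 0.257 -0.048
endloop
endfacet
facet normal -0.122 -0.089 -0.989
outer loop
vertex -3.046 -0.884 -2.109
vertex -3.063 0.063 -2.192
vertex -2.384 -0.602 -2.216
endloop
endfacet
facet normal 0.413 -0.817 0.402
outer loop
vertex -3.046 -0.884 -2.109
vertex -2.384 -0.602 -2.216
vertex -2.797 0.257 -0.048
endloop
endfacet
facet normal -0.123 -0.090 -0.988
outer loop
vertex -2.384 -0.602 -2.216
vertex -3.063 0.063 -2.192
vertex -2.12 0.069 -2.31
endloop
endfacet
facet normal 0.902 -0.314 0.296
outer loop
vertex -2.384 -0.602 -2.216
vertex -2.12 0.069 -2.31
vertex -2.797 0.257 -0.048
endloop
endfacet

endsolid


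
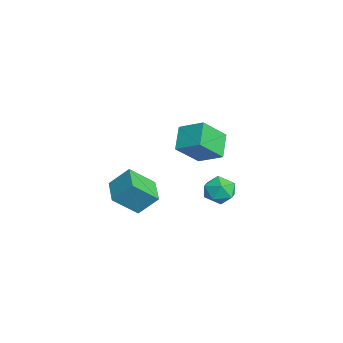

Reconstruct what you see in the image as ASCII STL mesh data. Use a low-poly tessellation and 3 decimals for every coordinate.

solid 
facet normal -0.458 0.542 0.705
outer loop
vertex -1.15 3.879 -2.516
vertex -2.148 3.504 -2.876
vertex -1.589 2.939 -2.079
endloop
endfacet
facet normal 0.192 0.339 0.921
outer loop
vertex -1.15 3.879 -2.516
vertex -1.589 2.939 -2.079
vertex -0.492 2.986 -2.325
endloop
endfacet
facet normal 0.669 0.590 0.453
outer loop
vertex -1.15 3.879 -2.516
vertex -0.492 2.986 -2.325
vertex -0.373 3.58 -3.273
endloop
endfacet
facet normal 0.314 0.948 -0.052
outer loop
vertex -1.15 3.879 -2.516
vertex -0.373 3.58 -3.273
vertex -1.396 3.9 -3.614
endloop
endfacet
facet normal -0.382 0.918 0.103
outer loop
vertex -1.15 3.879 -2.516
vertex -1.396 3.9 -3.614
vertex -2.148 3.504 -2.876
endloop
endfacet
facet normal 0.218 -0.374 0.901
outer loop
vertex -0.492 2.986 -2.325
vertex -1.589 2.939 -2.079
vertex -1.084 2.06 -2.566
endloop
endfacet
facet normal -0.833 -0.046 0.552
outer loop
vertex -1.589 2.939 -2.079
vertex -2.148 3.504 -2.876
vertex -2.107 2.38 -2.907
endloop
endfacet
facet normal -0.710 0.564 -0.421
outer loop
vertex -2.148 3.504 -2.876
vertex -1.396 3.9 -3.614
vertex -1.988 2.974 -3.855
endloop
endfacet
facet normal 0.416 0.612 -0.673
outer loop
vertex -1.396 3.9 -3.614
vertex -0.373 3.58 -3.273
vertex -0.891 3.021 -4.101
endloop
endfacet
facet normal 0.989 0.032 0.144
outer loop
vertex -0.373 3.58 -3.273
vertex -0.492 2.986 -2.325
vertex -0.332 2.456 -3.304
endloop
endfacet
facet normal -0.314 -0.948 0.052
outer loop
vertex -1.33 2.081 -3.664
vertex -1.084 2.06 -2.566
vertex -2.107 2.38 -2.907
endloop
endfacet
facet normal -0.669 -0.590 -0.453
outer loop
vertex -1.33 2.081 -3.664
vertex -2.107 2.38 -2.907
vertex -1.988 2.974 -3.855
endloop
endfacet
facet normal -0.192 -0.339 -0.921
outer loop
vertex -1.33 2.081 -3.664
vertex -1.988 2.974 -3.855
vertex -0.891 3.021 -4.101
endloop
endfacet
facet normal 0.458 -0.542 -0.705
outer loop
vertex -1.33 2.081 -3.664
vertex -0.891 3.021 -4.101
vertex -0.332 2.456 -3.304
endloop
endfacet
facet normal 0.382 -0.918 -0.103
outer loop
vertex -1.33 2.081 -3.664
vertex -0.332 2.456 -3.304
vertex -1.084 2.06 -2.566
endloop
endfacet
facet normal -0.416 -0.612 0.673
outer loop
vertex -2.107 2.38 -2.907
vertex -1.084 2.06 -2.566
vertex -1.589 2.939 -2.079
endloop
endfacet
facet normal -0.989 -0.032 -0.144
outer loop
vertex -1.988 2.974 -3.855
vertex -2.107 2.38 -2.907
vertex -2.148 3.504 -2.876
endloop
endfacet
facet normal -0.218 0.374 -0.901
outer loop
vertex -0.891 3.021 -4.101
vertex -1.988 2.974 -3.855
vertex -1.396 3.9 -3.614
endloop
endfacet
facet normal 0.833 0.046 -0.552
outer loop
vertex -0.332 2.456 -3.304
vertex -0.891 3.021 -4.101
vertex -0.373 3.58 -3.273
endloop
endfacet
facet normal 0.710 -0.564 0.421
outer loop
vertex -1.084 2.06 -2.566
vertex -0.332 2.456 -3.304
vertex -0.492 2.986 -2.325
endloop
endfacet
facet normal -0.779 0.215 0.589
outer loop
vertex 2.961 0.06 4.622
vertex 3.865 1.29 5.369
vertex 2.263 1.437 3.198
endloop
endfacet
facet normal -0.532 -0.724 -0.439
outer loop
vertex 3.595 1.07 2.191
vertex 2.961 0.06 4.622
vertex 2.263 1.437 3.198
endloop
endfacet
facet normal -0.779 0.215 0.589
outer loop
vertex 2.263 1.437 3.198
vertex 3.865 1.29 5.369
vertex 3.167 2.667 3.945
endloop
endfacet
facet normal -0.332 0.656 -0.678
outer loop
vertex 3.167 2.667 3.945
vertex 3.595 1.07 2.191
vertex 2.263 1.437 3.198
endloop
endfacet
facet normal 0.332 -0.656 0.678
outer loop
vertex 2.961 0.06 4.622
vertex 5.197 0.923 4.362
vertex 3.865 1.29 5.369
endloop
endfacet
facet normal -0.532 -0.724 -0.439
outer loop
vertex 4.293 -0.307 3.615
vertex 2.961 0.06 4.622
vertex 3.595 1.07 2.191
endloop
endfacet
facet normal 0.332 -0.656 0.678
outer loop
vertex 4.293 -0.307 3.615
vertex 5.197 0.923 4.362
vertex 2.961 0.06 4.622
endloop
endfacet
facet normal 0.532 0.724 0.439
outer loop
vertex 3.865 1.29 5.369
vertex 5.197 0.923 4.362
vertex 3.167 2.667 3.945
endloop
endfacet
facet normal -0.332 0.656 -0.678
outer loop
vertex 4.499 2.3 2.938
vertex 3.595 1.07 2.191
vertex 3.167 2.667 3.945
endloop
endfacet
facet normal 0.532 0.724 0.439
outer loop
vertex 3.167 2.667 3.945
vertex 5.197 0.923 4.362
vertex 4.499 2.3 2.938
endloop
endfacet
facet normal 0.779 -0.215 -0.589
outer loop
vertex 4.499 2.3 2.938
vertex 4.293 -0.307 3.615
vertex 3.595 1.07 2.191
endloop
endfacet
facet normal 0.779 -0.215 -0.589
outer loop
vertex 5.197 0.923 4.362
vertex 4.293 -0.307 3.615
vertex 4.499 2.3 2.938
endloop
endfacet
facet normal -0.980 -0.007 0.198
outer loop
vertex 1.802 -2.604 0.796
vertex 1.52 -1.111 -0.55
vertex 1.565 -3.742 -0.416
endloop
endfacet
facet normal 0.139 -0.735 0.663
outer loop
vertex 3.32 -3.729 -0.77
vertex 1.802 -2.604 0.796
vertex 1.565 -3.742 -0.416
endloop
endfacet
facet normal -0.980 -0.007 0.198
outer loop
vertex 1.565 -3.742 -0.416
vertex 1.52 -1.111 -0.55
vertex 1.283 -2.249 -1.763
endloop
endfacet
facet normal -0.141 -0.678 -0.722
outer loop
vertex 1.283 -2.249 -1.763
vertex 3.32 -3.729 -0.77
vertex 1.565 -3.742 -0.416
endloop
endfacet
facet normal 0.141 0.677 0.722
outer loop
vertex 1.802 -2.604 0.796
vertex 3.275 -1.098 -0.904
vertex 1.52 -1.111 -0.55
endloop
endfacet
facet normal 0.139 -0.736 0.663
outer loop
vertex 3.557 -2.591 0.443
vertex 1.802 -2.604 0.796
vertex 3.32 -3.729 -0.77
endloop
endfacet
facet normal 0.140 0.678 0.722
outer loop
vertex 3.557 -2.591 0.443
vertex 3.275 -1.098 -0.904
vertex 1.802 -2.604 0.796
endloop
endfacet
facet normal -0.139 0.736 -0.663
outer loop
vertex 1.52 -1.111 -0.55
vertex 3.275 -1.098 -0.904
vertex 1.283 -2.249 -1.763
endloop
endfacet
facet normal -0.140 -0.677 -0.722
outer loop
vertex 3.038 -2.236 -2.116
vertex 3.32 -3.729 -0.77
vertex 1.283 -2.249 -1.763
endloop
endfacet
facet normal -0.139 0.735 -0.663
outer loop
vertex 1.283 -2.249 -1.763
vertex 3.275 -1.098 -0.904
vertex 3.038 -2.236 -2.116
endloop
endfacet
facet normal 0.980 0.007 -0.198
outer loop
vertex 3.038 -2.236 -2.116
vertex 3.557 -2.591 0.443
vertex 3.32 -3.729 -0.77
endloop
endfacet
facet normal 0.980 0.007 -0.198
outer loop
vertex 3.275 -1.098 -0.904
vertex 3.557 -2.591 0.443
vertex 3.038 -2.236 -2.116
endloop
endfacet

endsolid


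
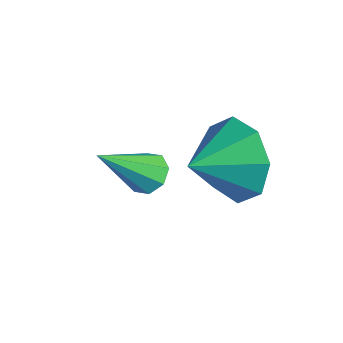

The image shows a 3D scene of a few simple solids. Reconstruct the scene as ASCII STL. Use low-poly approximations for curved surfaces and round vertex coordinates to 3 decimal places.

solid 
facet normal -0.226 0.686 -0.692
outer loop
vertex -3.276 2.564 -0.084
vertex -3.713 2.665 0.159
vertex -3.237 2.846 0.183
endloop
endfacet
facet normal 0.994 -0.110 -0.029
outer loop
vertex -3.276 2.564 -0.084
vertex -3.237 2.846 0.183
vertex -3.347 1.555 1.281
endloop
endfacet
facet normal -0.225 0.685 -0.693
outer loop
vertex -3.237 2.846 0.183
vertex -3.713 2.665 0.159
vertex -3.477 3.022 0.435
endloop
endfacet
facet normal 0.788 0.358 0.500
outer loop
vertex -3.237 2.846 0.183
vertex -3.477 3.022 0.435
vertex -3.347 1.555 1.281
endloop
endfacet
facet normal -0.226 0.685 -0.693
outer loop
vertex -3.477 3.022 0.435
vertex -3.713 2.665 0.159
vertex -3.856 2.989 0.526
endloop
endfacet
facet normal 0.160 0.504 0.849
outer loop
vertex -3.477 3.022 0.435
vertex -3.856 2.989 0.526
vertex -3.347 1.555 1.281
endloop
endfacet
facet normal -0.227 0.685 -0.693
outer loop
vertex -3.856 2.989 0.526
vertex -3.713 2.665 0.159
vertex -4.15 2.766 0.402
endloop
endfacet
facet normal -0.527 0.242 0.815
outer loop
vertex -3.856 2.989 0.526
vertex -4.15 2.766 0.402
vertex -3.347 1.555 1.281
endloop
endfacet
facet normal -0.227 0.685 -0.693
outer loop
vertex -4.15 2.766 0.402
vertex -3.713 2.665 0.159
vertex -4.189 2.483 0.135
endloop
endfacet
facet normal -0.867 -0.273 0.416
outer loop
vertex -4.15 2.766 0.402
vertex -4.189 2.483 0.135
vertex -3.347 1.555 1.281
endloop
endfacet
facet normal -0.227 0.684 -0.693
outer loop
vertex -4.189 2.483 0.135
vertex -3.713 2.665 0.159
vertex -3.95 2.307 -0.117
endloop
endfacet
facet normal -0.663 -0.740 -0.112
outer loop
vertex -4.189 2.483 0.135
vertex -3.95 2.307 -0.117
vertex -3.347 1.555 1.281
endloop
endfacet
facet normal -0.226 0.684 -0.693
outer loop
vertex -3.95 2.307 -0.117
vertex -3.713 2.665 0.159
vertex -3.571 2.34 -0.208
endloop
endfacet
facet normal -0.034 -0.886 -0.462
outer loop
vertex -3.95 2.307 -0.117
vertex -3.571 2.34 -0.208
vertex -3.347 1.555 1.281
endloop
endfacet
facet normal -0.228 0.684 -0.693
outer loop
vertex -3.571 2.34 -0.208
vertex -3.713 2.665 0.159
vertex -3.276 2.564 -0.084
endloop
endfacet
facet normal 0.654 -0.624 -0.428
outer loop
vertex -3.571 2.34 -0.208
vertex -3.276 2.564 -0.084
vertex -3.347 1.555 1.281
endloop
endfacet
facet normal -0.310 0.902 -0.299
outer loop
vertex -1.429 3.763 0.937
vertex -1.937 3.864 1.769
vertex -1.025 4.083 1.483
endloop
endfacet
facet normal 0.807 -0.511 -0.297
outer loop
vertex -1.429 3.763 0.937
vertex -1.025 4.083 1.483
vertex -1.583 2.836 2.111
endloop
endfacet
facet normal -0.310 0.902 -0.299
outer loop
vertex -1.025 4.083 1.483
vertex -1.937 3.864 1.769
vertex -1.156 4.274 2.196
endloop
endfacet
facet normal 0.925 -0.289 0.247
outer loop
vertex -1.025 4.083 1.483
vertex -1.156 4.274 2.196
vertex -1.583 2.836 2.111
endloop
endfacet
facet normal -0.310 0.902 -0.299
outer loop
vertex -1.156 4.274 2.196
vertex -1.937 3.864 1.769
vertex -1.743 4.226 2.66
endloop
endfacet
facet normal 0.615 -0.227 0.755
outer loop
vertex -1.156 4.274 2.196
vertex -1.743 4.226 2.66
vertex -1.583 2.836 2.111
endloop
endfacet
facet normal -0.309 0.903 -0.299
outer loop
vertex -1.743 4.226 2.66
vertex -1.937 3.864 1.769
vertex -2.445 3.966 2.601
endloop
endfacet
facet normal 0.056 -0.361 0.931
outer loop
vertex -1.743 4.226 2.66
vertex -2.445 3.966 2.601
vertex -1.583 2.836 2.111
endloop
endfacet
facet normal -0.310 0.902 -0.300
outer loop
vertex -2.445 3.966 2.601
vertex -1.937 3.864 1.769
vertex -2.848 3.646 2.056
endloop
endfacet
facet normal -0.421 -0.612 0.670
outer loop
vertex -2.445 3.966 2.601
vertex -2.848 3.646 2.056
vertex -1.583 2.836 2.111
endloop
endfacet
facet normal -0.310 0.903 -0.298
outer loop
vertex -2.848 3.646 2.056
vertex -1.937 3.864 1.769
vertex -2.718 3.455 1.343
endloop
endfacet
facet normal -0.539 -0.833 0.125
outer loop
vertex -2.848 3.646 2.056
vertex -2.718 3.455 1.343
vertex -1.583 2.836 2.111
endloop
endfacet
facet normal -0.310 0.903 -0.299
outer loop
vertex -2.718 3.455 1.343
vertex -1.937 3.864 1.769
vertex -2.13 3.503 0.879
endloop
endfacet
facet normal -0.229 -0.895 -0.383
outer loop
vertex -2.718 3.455 1.343
vertex -2.13 3.503 0.879
vertex -1.583 2.836 2.111
endloop
endfacet
facet normal -0.310 0.903 -0.299
outer loop
vertex -2.13 3.503 0.879
vertex -1.937 3.864 1.769
vertex -1.429 3.763 0.937
endloop
endfacet
facet normal 0.329 -0.762 -0.558
outer loop
vertex -2.13 3.503 0.879
vertex -1.429 3.763 0.937
vertex -1.583 2.836 2.111
endloop
endfacet

endsolid


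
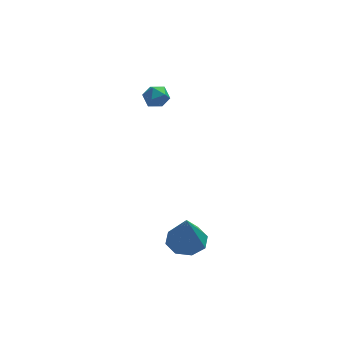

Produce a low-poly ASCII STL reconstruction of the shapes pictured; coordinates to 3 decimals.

solid 
facet normal 0.091 0.587 0.805
outer loop
vertex 0.994 1.987 3.201
vertex 1.007 1.434 3.603
vertex 1.59 1.688 3.352
endloop
endfacet
facet normal 0.388 0.892 0.233
outer loop
vertex 0.994 1.987 3.201
vertex 1.59 1.688 3.352
vertex 1.468 1.907 2.716
endloop
endfacet
facet normal -0.115 0.956 -0.270
outer loop
vertex 0.994 1.987 3.201
vertex 1.468 1.907 2.716
vertex 0.81 1.788 2.574
endloop
endfacet
facet normal -0.723 0.691 -0.007
outer loop
vertex 0.994 1.987 3.201
vertex 0.81 1.788 2.574
vertex 0.525 1.496 3.122
endloop
endfacet
facet normal -0.595 0.463 0.656
outer loop
vertex 0.994 1.987 3.201
vertex 0.525 1.496 3.122
vertex 1.007 1.434 3.603
endloop
endfacet
facet normal 0.892 0.452 -0.016
outer loop
vertex 1.468 1.907 2.716
vertex 1.59 1.688 3.352
vertex 1.775 1.304 2.818
endloop
endfacet
facet normal 0.410 -0.042 0.911
outer loop
vertex 1.59 1.688 3.352
vertex 1.007 1.434 3.603
vertex 1.49 1.012 3.366
endloop
endfacet
facet normal -0.701 -0.243 0.671
outer loop
vertex 1.007 1.434 3.603
vertex 0.525 1.496 3.122
vertex 0.832 0.893 3.224
endloop
endfacet
facet normal -0.906 0.126 -0.404
outer loop
vertex 0.525 1.496 3.122
vertex 0.81 1.788 2.574
vertex 0.71 1.112 2.588
endloop
endfacet
facet normal 0.078 0.555 -0.828
outer loop
vertex 0.81 1.788 2.574
vertex 1.468 1.907 2.716
vertex 1.293 1.366 2.337
endloop
endfacet
facet normal 0.723 -0.691 0.007
outer loop
vertex 1.306 0.813 2.739
vertex 1.775 1.304 2.818
vertex 1.49 1.012 3.366
endloop
endfacet
facet normal 0.115 -0.956 0.270
outer loop
vertex 1.306 0.813 2.739
vertex 1.49 1.012 3.366
vertex 0.832 0.893 3.224
endloop
endfacet
facet normal -0.388 -0.892 -0.233
outer loop
vertex 1.306 0.813 2.739
vertex 0.832 0.893 3.224
vertex 0.71 1.112 2.588
endloop
endfacet
facet normal -0.091 -0.587 -0.805
outer loop
vertex 1.306 0.813 2.739
vertex 0.71 1.112 2.588
vertex 1.293 1.366 2.337
endloop
endfacet
facet normal 0.595 -0.463 -0.656
outer loop
vertex 1.306 0.813 2.739
vertex 1.293 1.366 2.337
vertex 1.775 1.304 2.818
endloop
endfacet
facet normal 0.906 -0.126 0.404
outer loop
vertex 1.49 1.012 3.366
vertex 1.775 1.304 2.818
vertex 1.59 1.688 3.352
endloop
endfacet
facet normal -0.078 -0.555 0.828
outer loop
vertex 0.832 0.893 3.224
vertex 1.49 1.012 3.366
vertex 1.007 1.434 3.603
endloop
endfacet
facet normal -0.892 -0.452 0.016
outer loop
vertex 0.71 1.112 2.588
vertex 0.832 0.893 3.224
vertex 0.525 1.496 3.122
endloop
endfacet
facet normal -0.410 0.042 -0.911
outer loop
vertex 1.293 1.366 2.337
vertex 0.71 1.112 2.588
vertex 0.81 1.788 2.574
endloop
endfacet
facet normal 0.701 0.243 -0.671
outer loop
vertex 1.775 1.304 2.818
vertex 1.293 1.366 2.337
vertex 1.468 1.907 2.716
endloop
endfacet
facet normal 0.046 0.196 -0.980
outer loop
vertex 2.622 -2.871 -3.731
vertex 1.644 -2.893 -3.781
vertex 2.314 -2.198 -3.611
endloop
endfacet
facet normal 0.804 0.274 0.527
outer loop
vertex 2.622 -2.871 -3.731
vertex 2.314 -2.198 -3.611
vertex 1.556 -3.267 -1.899
endloop
endfacet
facet normal 0.046 0.195 -0.980
outer loop
vertex 2.314 -2.198 -3.611
vertex 1.644 -2.893 -3.781
vertex 1.613 -1.932 -3.591
endloop
endfacet
facet normal 0.299 0.744 0.597
outer loop
vertex 2.314 -2.198 -3.611
vertex 1.613 -1.932 -3.591
vertex 1.556 -3.267 -1.899
endloop
endfacet
facet normal 0.046 0.195 -0.980
outer loop
vertex 1.613 -1.932 -3.591
vertex 1.644 -2.893 -3.781
vertex 0.93 -2.229 -3.682
endloop
endfacet
facet normal -0.392 0.729 0.562
outer loop
vertex 1.613 -1.932 -3.591
vertex 0.93 -2.229 -3.682
vertex 1.556 -3.267 -1.899
endloop
endfacet
facet normal 0.046 0.195 -0.980
outer loop
vertex 0.93 -2.229 -3.682
vertex 1.644 -2.893 -3.781
vertex 0.665 -2.915 -3.831
endloop
endfacet
facet normal -0.865 0.238 0.442
outer loop
vertex 0.93 -2.229 -3.682
vertex 0.665 -2.915 -3.831
vertex 1.556 -3.267 -1.899
endloop
endfacet
facet normal 0.046 0.194 -0.980
outer loop
vertex 0.665 -2.915 -3.831
vertex 1.644 -2.893 -3.781
vertex 0.974 -3.588 -3.95
endloop
endfacet
facet normal -0.843 -0.441 0.308
outer loop
vertex 0.665 -2.915 -3.831
vertex 0.974 -3.588 -3.95
vertex 1.556 -3.267 -1.899
endloop
endfacet
facet normal 0.046 0.194 -0.980
outer loop
vertex 0.974 -3.588 -3.95
vertex 1.644 -2.893 -3.781
vertex 1.675 -3.854 -3.97
endloop
endfacet
facet normal -0.339 -0.910 0.239
outer loop
vertex 0.974 -3.588 -3.95
vertex 1.675 -3.854 -3.97
vertex 1.556 -3.267 -1.899
endloop
endfacet
facet normal 0.046 0.194 -0.980
outer loop
vertex 1.675 -3.854 -3.97
vertex 1.644 -2.893 -3.781
vertex 2.358 -3.557 -3.879
endloop
endfacet
facet normal 0.353 -0.895 0.274
outer loop
vertex 1.675 -3.854 -3.97
vertex 2.358 -3.557 -3.879
vertex 1.556 -3.267 -1.899
endloop
endfacet
facet normal 0.046 0.194 -0.980
outer loop
vertex 2.358 -3.557 -3.879
vertex 1.644 -2.893 -3.781
vertex 2.622 -2.871 -3.731
endloop
endfacet
facet normal 0.826 -0.403 0.394
outer loop
vertex 2.358 -3.557 -3.879
vertex 2.622 -2.871 -3.731
vertex 1.556 -3.267 -1.899
endloop
endfacet

endsolid


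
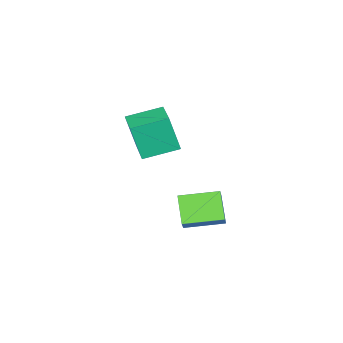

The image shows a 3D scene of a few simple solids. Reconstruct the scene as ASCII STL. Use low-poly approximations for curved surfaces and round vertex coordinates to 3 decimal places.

solid 
facet normal -0.715 0.686 0.132
outer loop
vertex 0.622 1.018 0.645
vertex 1.27 1.875 -0.299
vertex 0.175 0.672 0.024
endloop
endfacet
facet normal -0.453 -0.599 0.660
outer loop
vertex 1.39 -0.495 -0.201
vertex 0.622 1.018 0.645
vertex 0.175 0.672 0.024
endloop
endfacet
facet normal -0.715 0.686 0.133
outer loop
vertex 0.175 0.672 0.024
vertex 1.27 1.875 -0.299
vertex 0.822 1.529 -0.92
endloop
endfacet
facet normal -0.533 -0.412 -0.739
outer loop
vertex 0.822 1.529 -0.92
vertex 1.39 -0.495 -0.201
vertex 0.175 0.672 0.024
endloop
endfacet
facet normal 0.533 0.412 0.739
outer loop
vertex 0.622 1.018 0.645
vertex 2.485 0.708 -0.524
vertex 1.27 1.875 -0.299
endloop
endfacet
facet normal -0.453 -0.599 0.660
outer loop
vertex 1.838 -0.149 0.42
vertex 0.622 1.018 0.645
vertex 1.39 -0.495 -0.201
endloop
endfacet
facet normal 0.532 0.412 0.739
outer loop
vertex 1.838 -0.149 0.42
vertex 2.485 0.708 -0.524
vertex 0.622 1.018 0.645
endloop
endfacet
facet normal 0.453 0.599 -0.660
outer loop
vertex 1.27 1.875 -0.299
vertex 2.485 0.708 -0.524
vertex 0.822 1.529 -0.92
endloop
endfacet
facet normal -0.532 -0.412 -0.739
outer loop
vertex 2.038 0.362 -1.145
vertex 1.39 -0.495 -0.201
vertex 0.822 1.529 -0.92
endloop
endfacet
facet normal 0.453 0.599 -0.660
outer loop
vertex 0.822 1.529 -0.92
vertex 2.485 0.708 -0.524
vertex 2.038 0.362 -1.145
endloop
endfacet
facet normal 0.715 -0.687 -0.133
outer loop
vertex 2.038 0.362 -1.145
vertex 1.838 -0.149 0.42
vertex 1.39 -0.495 -0.201
endloop
endfacet
facet normal 0.715 -0.686 -0.133
outer loop
vertex 2.485 0.708 -0.524
vertex 1.838 -0.149 0.42
vertex 2.038 0.362 -1.145
endloop
endfacet
facet normal -0.593 -0.791 -0.151
outer loop
vertex 0.056 -4.909 2.219
vertex -1.277 -3.989 2.629
vertex -0.143 -4.432 0.505
endloop
endfacet
facet normal 0.798 -0.551 -0.246
outer loop
vertex 0.817 -3.151 0.751
vertex 0.056 -4.909 2.219
vertex -0.143 -4.432 0.505
endloop
endfacet
facet normal -0.592 -0.791 -0.151
outer loop
vertex -0.143 -4.432 0.505
vertex -1.277 -3.989 2.629
vertex -1.475 -3.513 0.915
endloop
endfacet
facet normal -0.111 0.267 -0.957
outer loop
vertex -1.475 -3.513 0.915
vertex 0.817 -3.151 0.751
vertex -0.143 -4.432 0.505
endloop
endfacet
facet normal 0.110 -0.267 0.957
outer loop
vertex 0.056 -4.909 2.219
vertex -0.317 -2.708 2.875
vertex -1.277 -3.989 2.629
endloop
endfacet
facet normal 0.798 -0.550 -0.245
outer loop
vertex 1.015 -3.627 2.465
vertex 0.056 -4.909 2.219
vertex 0.817 -3.151 0.751
endloop
endfacet
facet normal 0.111 -0.267 0.957
outer loop
vertex 1.015 -3.627 2.465
vertex -0.317 -2.708 2.875
vertex 0.056 -4.909 2.219
endloop
endfacet
facet normal -0.798 0.551 0.245
outer loop
vertex -1.277 -3.989 2.629
vertex -0.317 -2.708 2.875
vertex -1.475 -3.513 0.915
endloop
endfacet
facet normal -0.111 0.266 -0.957
outer loop
vertex -0.516 -2.231 1.161
vertex 0.817 -3.151 0.751
vertex -1.475 -3.513 0.915
endloop
endfacet
facet normal -0.798 0.550 0.246
outer loop
vertex -1.475 -3.513 0.915
vertex -0.317 -2.708 2.875
vertex -0.516 -2.231 1.161
endloop
endfacet
facet normal 0.593 0.791 0.151
outer loop
vertex -0.516 -2.231 1.161
vertex 1.015 -3.627 2.465
vertex 0.817 -3.151 0.751
endloop
endfacet
facet normal 0.592 0.791 0.151
outer loop
vertex -0.317 -2.708 2.875
vertex 1.015 -3.627 2.465
vertex -0.516 -2.231 1.161
endloop
endfacet

endsolid


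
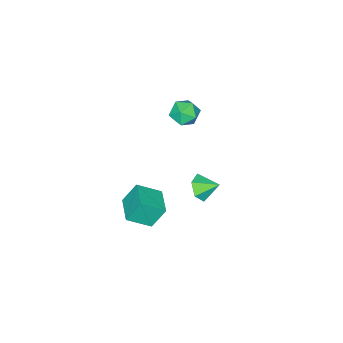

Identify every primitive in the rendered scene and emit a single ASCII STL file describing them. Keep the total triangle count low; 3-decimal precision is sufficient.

solid 
facet normal 0.173 -0.051 0.984
outer loop
vertex -3.596 -3.191 -1.552
vertex -3.177 -4.031 -1.669
vertex -2.666 -3.236 -1.718
endloop
endfacet
facet normal 0.166 0.628 0.761
outer loop
vertex -3.596 -3.191 -1.552
vertex -2.666 -3.236 -1.718
vertex -3.191 -2.577 -2.147
endloop
endfacet
facet normal -0.468 0.755 0.460
outer loop
vertex -3.596 -3.191 -1.552
vertex -3.191 -2.577 -2.147
vertex -4.027 -2.964 -2.363
endloop
endfacet
facet normal -0.854 0.155 0.497
outer loop
vertex -3.596 -3.191 -1.552
vertex -4.027 -2.964 -2.363
vertex -4.018 -3.863 -2.068
endloop
endfacet
facet normal -0.458 -0.343 0.820
outer loop
vertex -3.596 -3.191 -1.552
vertex -4.018 -3.863 -2.068
vertex -3.177 -4.031 -1.669
endloop
endfacet
facet normal 0.667 0.699 0.257
outer loop
vertex -3.191 -2.577 -2.147
vertex -2.666 -3.236 -1.718
vertex -2.522 -3.037 -2.632
endloop
endfacet
facet normal 0.678 -0.398 0.618
outer loop
vertex -2.666 -3.236 -1.718
vertex -3.177 -4.031 -1.669
vertex -2.513 -3.936 -2.337
endloop
endfacet
facet normal -0.342 -0.870 0.354
outer loop
vertex -3.177 -4.031 -1.669
vertex -4.018 -3.863 -2.068
vertex -3.349 -4.323 -2.553
endloop
endfacet
facet normal -0.983 -0.065 -0.169
outer loop
vertex -4.018 -3.863 -2.068
vertex -4.027 -2.964 -2.363
vertex -3.874 -3.664 -2.982
endloop
endfacet
facet normal -0.360 0.905 -0.229
outer loop
vertex -4.027 -2.964 -2.363
vertex -3.191 -2.577 -2.147
vertex -3.363 -2.869 -3.031
endloop
endfacet
facet normal 0.854 -0.155 -0.497
outer loop
vertex -2.944 -3.709 -3.148
vertex -2.522 -3.037 -2.632
vertex -2.513 -3.936 -2.337
endloop
endfacet
facet normal 0.468 -0.755 -0.460
outer loop
vertex -2.944 -3.709 -3.148
vertex -2.513 -3.936 -2.337
vertex -3.349 -4.323 -2.553
endloop
endfacet
facet normal -0.166 -0.628 -0.761
outer loop
vertex -2.944 -3.709 -3.148
vertex -3.349 -4.323 -2.553
vertex -3.874 -3.664 -2.982
endloop
endfacet
facet normal -0.173 0.051 -0.984
outer loop
vertex -2.944 -3.709 -3.148
vertex -3.874 -3.664 -2.982
vertex -3.363 -2.869 -3.031
endloop
endfacet
facet normal 0.458 0.343 -0.820
outer loop
vertex -2.944 -3.709 -3.148
vertex -3.363 -2.869 -3.031
vertex -2.522 -3.037 -2.632
endloop
endfacet
facet normal 0.983 0.065 0.169
outer loop
vertex -2.513 -3.936 -2.337
vertex -2.522 -3.037 -2.632
vertex -2.666 -3.236 -1.718
endloop
endfacet
facet normal 0.360 -0.905 0.229
outer loop
vertex -3.349 -4.323 -2.553
vertex -2.513 -3.936 -2.337
vertex -3.177 -4.031 -1.669
endloop
endfacet
facet normal -0.667 -0.699 -0.257
outer loop
vertex -3.874 -3.664 -2.982
vertex -3.349 -4.323 -2.553
vertex -4.018 -3.863 -2.068
endloop
endfacet
facet normal -0.678 0.398 -0.618
outer loop
vertex -3.363 -2.869 -3.031
vertex -3.874 -3.664 -2.982
vertex -4.027 -2.964 -2.363
endloop
endfacet
facet normal 0.342 0.870 -0.354
outer loop
vertex -2.522 -3.037 -2.632
vertex -3.363 -2.869 -3.031
vertex -3.191 -2.577 -2.147
endloop
endfacet
facet normal 0.347 -0.787 -0.510
outer loop
vertex 2.146 2.059 -1.603
vertex 1.361 1.773 -1.696
vertex 1.691 2.291 -2.27
endloop
endfacet
facet normal 0.465 0.885 -0.009
outer loop
vertex 2.146 2.059 -1.603
vertex 1.691 2.291 -2.27
vertex 0.959 2.687 -1.104
endloop
endfacet
facet normal 0.347 -0.787 -0.510
outer loop
vertex 1.691 2.291 -2.27
vertex 1.361 1.773 -1.696
vertex 0.906 2.005 -2.363
endloop
endfacet
facet normal -0.258 0.854 -0.452
outer loop
vertex 1.691 2.291 -2.27
vertex 0.906 2.005 -2.363
vertex 0.959 2.687 -1.104
endloop
endfacet
facet normal 0.347 -0.787 -0.510
outer loop
vertex 0.906 2.005 -2.363
vertex 1.361 1.773 -1.696
vertex 0.577 1.488 -1.789
endloop
endfacet
facet normal -0.906 0.387 -0.171
outer loop
vertex 0.906 2.005 -2.363
vertex 0.577 1.488 -1.789
vertex 0.959 2.687 -1.104
endloop
endfacet
facet normal 0.347 -0.787 -0.510
outer loop
vertex 0.577 1.488 -1.789
vertex 1.361 1.773 -1.696
vertex 1.032 1.256 -1.122
endloop
endfacet
facet normal -0.833 -0.049 0.551
outer loop
vertex 0.577 1.488 -1.789
vertex 1.032 1.256 -1.122
vertex 0.959 2.687 -1.104
endloop
endfacet
facet normal 0.348 -0.787 -0.510
outer loop
vertex 1.032 1.256 -1.122
vertex 1.361 1.773 -1.696
vertex 1.816 1.542 -1.029
endloop
endfacet
facet normal -0.111 -0.018 0.994
outer loop
vertex 1.032 1.256 -1.122
vertex 1.816 1.542 -1.029
vertex 0.959 2.687 -1.104
endloop
endfacet
facet normal 0.347 -0.787 -0.510
outer loop
vertex 1.816 1.542 -1.029
vertex 1.361 1.773 -1.696
vertex 2.146 2.059 -1.603
endloop
endfacet
facet normal 0.538 0.449 0.714
outer loop
vertex 1.816 1.542 -1.029
vertex 2.146 2.059 -1.603
vertex 0.959 2.687 -1.104
endloop
endfacet
facet normal -0.641 -0.767 -0.018
outer loop
vertex 3.133 -1.053 -2.078
vertex 2.137 -0.203 -2.87
vertex 3.723 -1.517 -3.319
endloop
endfacet
facet normal 0.651 -0.556 0.517
outer loop
vertex 4.743 -0.297 -3.29
vertex 3.133 -1.053 -2.078
vertex 3.723 -1.517 -3.319
endloop
endfacet
facet normal -0.641 -0.767 -0.018
outer loop
vertex 3.723 -1.517 -3.319
vertex 2.137 -0.203 -2.87
vertex 2.728 -0.667 -4.11
endloop
endfacet
facet normal 0.407 -0.320 -0.856
outer loop
vertex 2.728 -0.667 -4.11
vertex 4.743 -0.297 -3.29
vertex 3.723 -1.517 -3.319
endloop
endfacet
facet normal -0.407 0.320 0.855
outer loop
vertex 3.133 -1.053 -2.078
vertex 3.157 1.017 -2.841
vertex 2.137 -0.203 -2.87
endloop
endfacet
facet normal 0.651 -0.555 0.518
outer loop
vertex 4.152 0.167 -2.05
vertex 3.133 -1.053 -2.078
vertex 4.743 -0.297 -3.29
endloop
endfacet
facet normal -0.407 0.320 0.856
outer loop
vertex 4.152 0.167 -2.05
vertex 3.157 1.017 -2.841
vertex 3.133 -1.053 -2.078
endloop
endfacet
facet normal -0.650 0.556 -0.518
outer loop
vertex 2.137 -0.203 -2.87
vertex 3.157 1.017 -2.841
vertex 2.728 -0.667 -4.11
endloop
endfacet
facet normal 0.407 -0.320 -0.855
outer loop
vertex 3.747 0.553 -4.082
vertex 4.743 -0.297 -3.29
vertex 2.728 -0.667 -4.11
endloop
endfacet
facet normal -0.651 0.556 -0.517
outer loop
vertex 2.728 -0.667 -4.11
vertex 3.157 1.017 -2.841
vertex 3.747 0.553 -4.082
endloop
endfacet
facet normal 0.641 0.768 0.018
outer loop
vertex 3.747 0.553 -4.082
vertex 4.152 0.167 -2.05
vertex 4.743 -0.297 -3.29
endloop
endfacet
facet normal 0.641 0.767 0.018
outer loop
vertex 3.157 1.017 -2.841
vertex 4.152 0.167 -2.05
vertex 3.747 0.553 -4.082
endloop
endfacet

endsolid


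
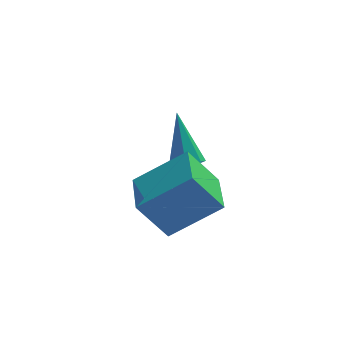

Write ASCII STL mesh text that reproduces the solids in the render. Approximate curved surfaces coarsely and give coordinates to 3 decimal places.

solid 
facet normal 0.145 -0.531 -0.835
outer loop
vertex -0.66 3.404 1.4
vertex -1.278 3.287 1.367
vertex -0.955 3.767 1.118
endloop
endfacet
facet normal 0.762 0.647 0.036
outer loop
vertex -0.66 3.404 1.4
vertex -0.955 3.767 1.118
vertex -1.582 4.393 3.113
endloop
endfacet
facet normal 0.144 -0.530 -0.836
outer loop
vertex -0.955 3.767 1.118
vertex -1.278 3.287 1.367
vertex -1.494 3.769 1.024
endloop
endfacet
facet normal 0.053 0.957 -0.284
outer loop
vertex -0.955 3.767 1.118
vertex -1.494 3.769 1.024
vertex -1.582 4.393 3.113
endloop
endfacet
facet normal 0.146 -0.529 -0.836
outer loop
vertex -1.494 3.769 1.024
vertex -1.278 3.287 1.367
vertex -1.87 3.408 1.187
endloop
endfacet
facet normal -0.724 0.652 -0.225
outer loop
vertex -1.494 3.769 1.024
vertex -1.87 3.408 1.187
vertex -1.582 4.393 3.113
endloop
endfacet
facet normal 0.146 -0.529 -0.836
outer loop
vertex -1.87 3.408 1.187
vertex -1.278 3.287 1.367
vertex -1.8 2.955 1.486
endloop
endfacet
facet normal -0.985 -0.041 0.168
outer loop
vertex -1.87 3.408 1.187
vertex -1.8 2.955 1.486
vertex -1.582 4.393 3.113
endloop
endfacet
facet normal 0.146 -0.529 -0.836
outer loop
vertex -1.8 2.955 1.486
vertex -1.278 3.287 1.367
vertex -1.338 2.752 1.695
endloop
endfacet
facet normal -0.533 -0.597 0.599
outer loop
vertex -1.8 2.955 1.486
vertex -1.338 2.752 1.695
vertex -1.582 4.393 3.113
endloop
endfacet
facet normal 0.146 -0.529 -0.836
outer loop
vertex -1.338 2.752 1.695
vertex -1.278 3.287 1.367
vertex -0.83 2.952 1.657
endloop
endfacet
facet normal 0.292 -0.600 0.745
outer loop
vertex -1.338 2.752 1.695
vertex -0.83 2.952 1.657
vertex -1.582 4.393 3.113
endloop
endfacet
facet normal 0.145 -0.530 -0.836
outer loop
vertex -0.83 2.952 1.657
vertex -1.278 3.287 1.367
vertex -0.66 3.404 1.4
endloop
endfacet
facet normal 0.868 -0.046 0.494
outer loop
vertex -0.83 2.952 1.657
vertex -0.66 3.404 1.4
vertex -1.582 4.393 3.113
endloop
endfacet
facet normal -0.812 -0.063 -0.580
outer loop
vertex -3.024 -0.934 2.57
vertex -3.096 0.852 2.476
vertex -2.034 -0.967 1.189
endloop
endfacet
facet normal 0.040 -0.998 0.053
outer loop
vertex -0.304 -0.832 2.424
vertex -3.024 -0.934 2.57
vertex -2.034 -0.967 1.189
endloop
endfacet
facet normal -0.812 -0.064 -0.580
outer loop
vertex -2.034 -0.967 1.189
vertex -3.096 0.852 2.476
vertex -2.106 0.819 1.094
endloop
endfacet
facet normal 0.582 -0.020 -0.813
outer loop
vertex -2.106 0.819 1.094
vertex -0.304 -0.832 2.424
vertex -2.034 -0.967 1.189
endloop
endfacet
facet normal -0.582 0.019 0.813
outer loop
vertex -3.024 -0.934 2.57
vertex -1.366 0.987 3.711
vertex -3.096 0.852 2.476
endloop
endfacet
facet normal 0.040 -0.998 0.053
outer loop
vertex -1.294 -0.799 3.806
vertex -3.024 -0.934 2.57
vertex -0.304 -0.832 2.424
endloop
endfacet
facet normal -0.582 0.020 0.813
outer loop
vertex -1.294 -0.799 3.806
vertex -1.366 0.987 3.711
vertex -3.024 -0.934 2.57
endloop
endfacet
facet normal -0.040 0.998 -0.053
outer loop
vertex -3.096 0.852 2.476
vertex -1.366 0.987 3.711
vertex -2.106 0.819 1.094
endloop
endfacet
facet normal 0.582 -0.019 -0.813
outer loop
vertex -0.376 0.954 2.33
vertex -0.304 -0.832 2.424
vertex -2.106 0.819 1.094
endloop
endfacet
facet normal -0.040 0.998 -0.053
outer loop
vertex -2.106 0.819 1.094
vertex -1.366 0.987 3.711
vertex -0.376 0.954 2.33
endloop
endfacet
facet normal 0.812 0.063 0.580
outer loop
vertex -0.376 0.954 2.33
vertex -1.294 -0.799 3.806
vertex -0.304 -0.832 2.424
endloop
endfacet
facet normal 0.812 0.064 0.580
outer loop
vertex -1.366 0.987 3.711
vertex -1.294 -0.799 3.806
vertex -0.376 0.954 2.33
endloop
endfacet

endsolid
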